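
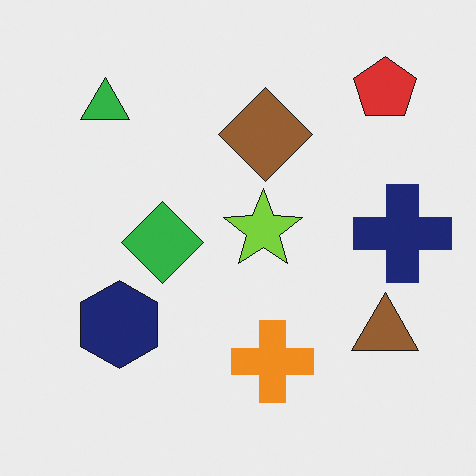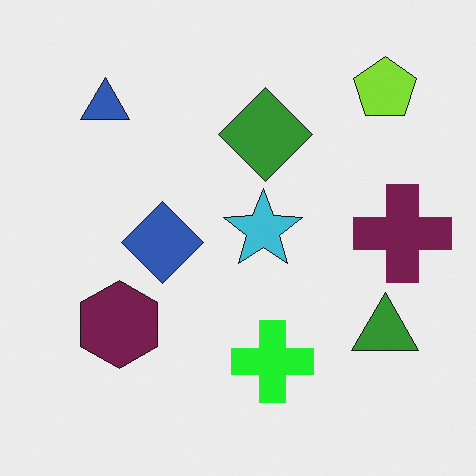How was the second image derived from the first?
This is the original image hue-shifted through roughly a third of the color wheel.

Every shape's color has rotated by the same amount around the hue wheel — a uniform hue shift.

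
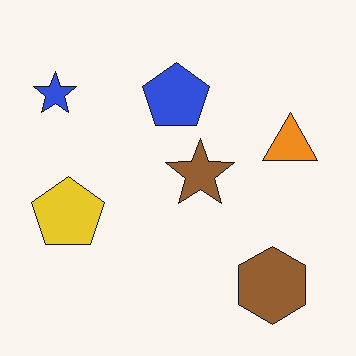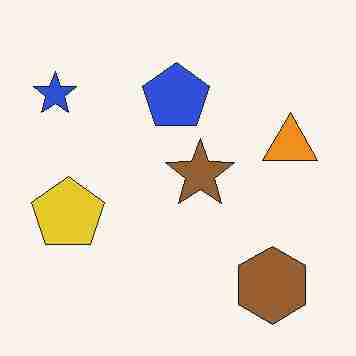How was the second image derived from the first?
It was degraded with heavy JPEG compression.

Blocky 8×8 compression artifacts appear around shape edges and the flat background shows ringing — characteristic JPEG degradation.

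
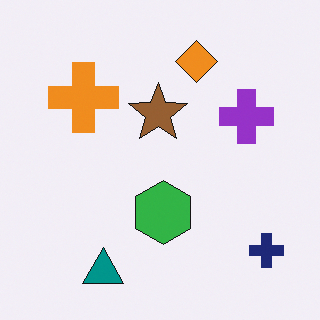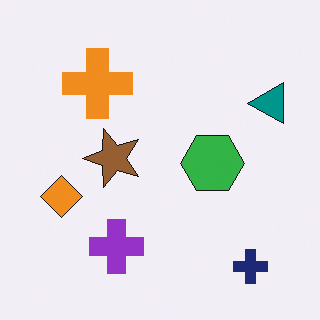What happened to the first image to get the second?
It was transposed (reflected across the top-left ↔ bottom-right diagonal).

Shapes have swapped their row and column positions — what was in the top-right is now in the bottom-left — a diagonal reflection.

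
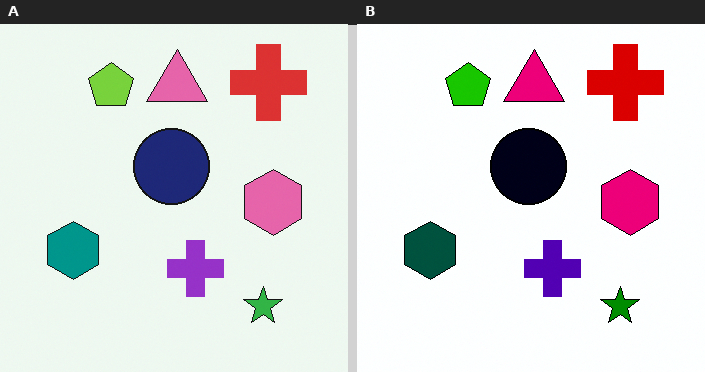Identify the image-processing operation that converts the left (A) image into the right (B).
Given much higher contrast.

Tones are pushed away from mid-grey across the whole image — a global contrast change.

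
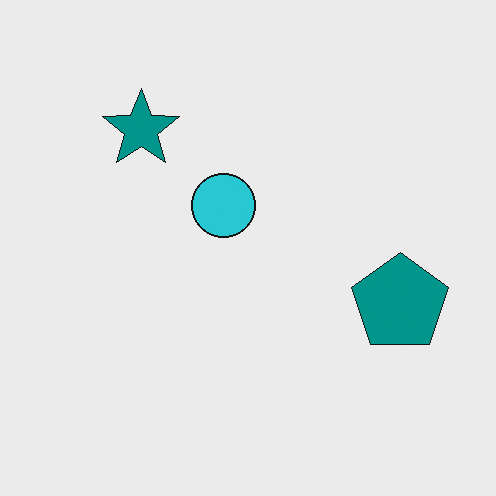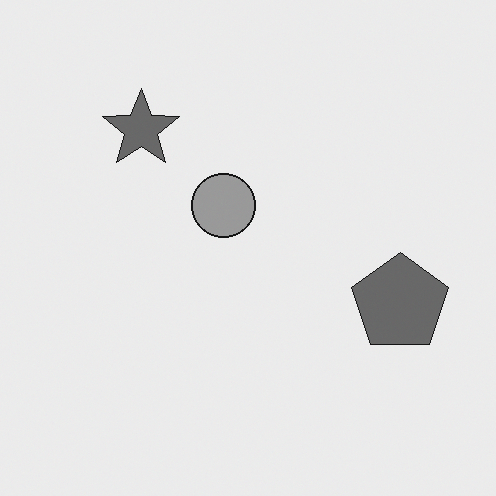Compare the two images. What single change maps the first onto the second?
This is the original image converted to grayscale.

All color is removed — every shape is now a shade of grey.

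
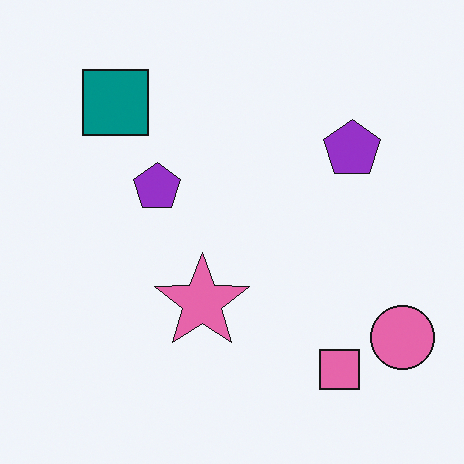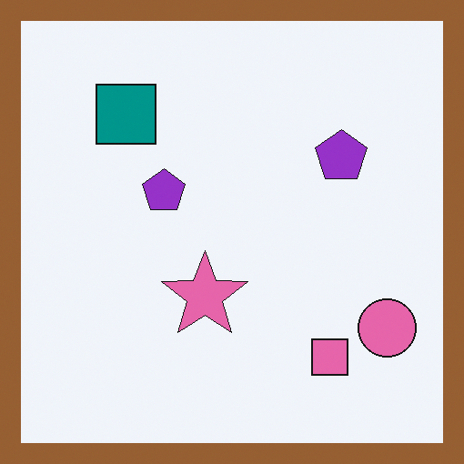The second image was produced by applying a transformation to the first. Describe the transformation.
The second image is the first framed with a brown border.

A solid brown frame runs around the edge of the second image, with the content slightly shrunk inside it.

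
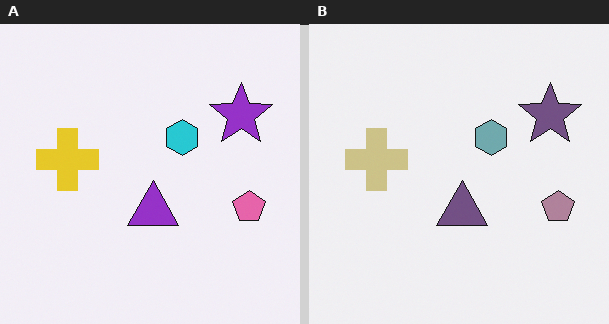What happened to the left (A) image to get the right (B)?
The right (B) image is the left (A) made much more muted (saturation change).

All colors are more muted and greyish — a global saturation change.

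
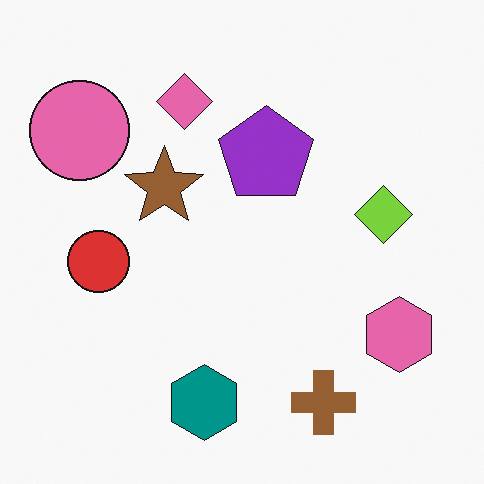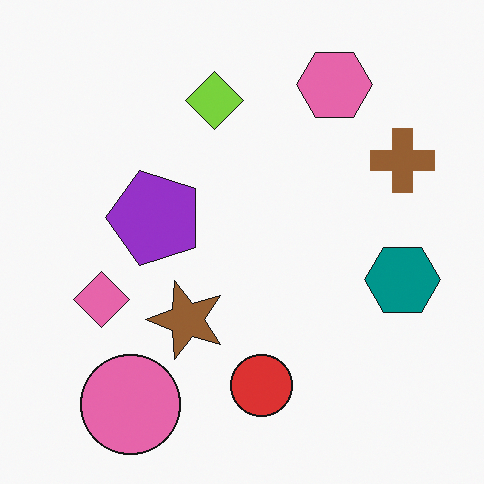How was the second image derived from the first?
It was rotated 90° counter-clockwise.

The pink circle sits in the top-left of the first image and the bottom-left of the second — consistent with a whole-image 90° counter-clockwise rotation.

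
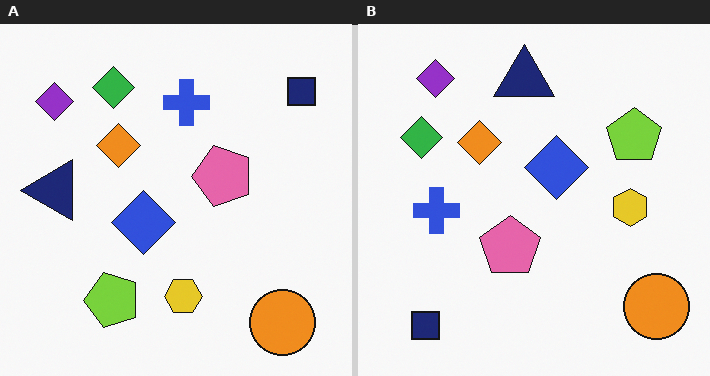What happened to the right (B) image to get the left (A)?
It was transposed (reflected across the top-left ↔ bottom-right diagonal).

Shapes have swapped their row and column positions — what was in the top-right is now in the bottom-left — a diagonal reflection.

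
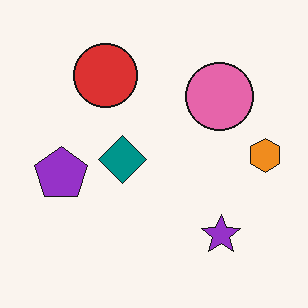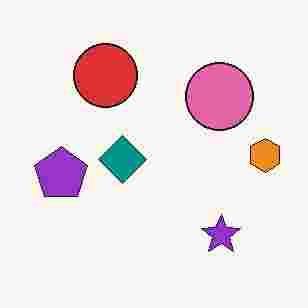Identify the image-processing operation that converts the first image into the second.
The image was heavily JPEG-compressed with obvious blocking artifacts.

Blocky 8×8 compression artifacts appear around shape edges and the flat background shows ringing — characteristic JPEG degradation.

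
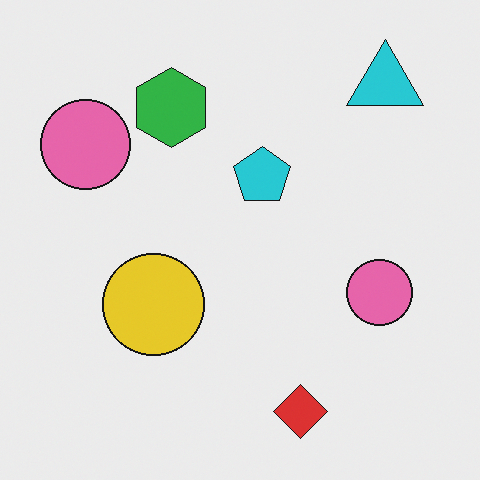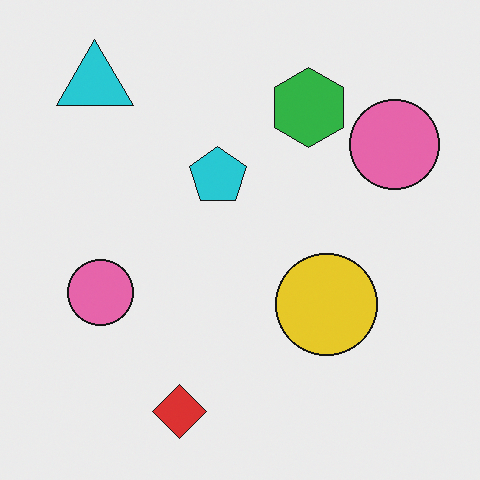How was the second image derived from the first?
Flipped horizontally (left ↔ right).

The cyan triangle is in the top-right of the first image and the top-left of the second — shapes on opposite sides of the vertical midline have swapped in a mirror flip.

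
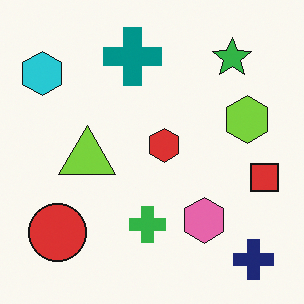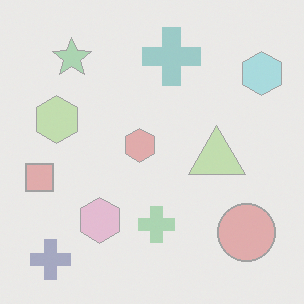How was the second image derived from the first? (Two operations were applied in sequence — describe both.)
This is the original image washed out (contrast reduced), then flipped horizontally (left ↔ right).

Tones are pushed toward mid-grey across the whole image — a global contrast change. The red square is in the right of the first image and the left of the second — shapes on opposite sides of the vertical midline have swapped in a mirror flip.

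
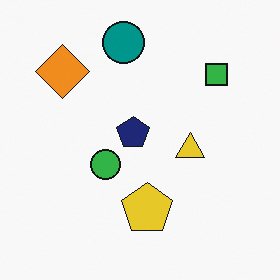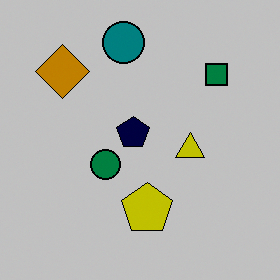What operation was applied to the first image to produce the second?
It was aggressively posterized.

Each flat color has snapped to a coarser quantized level — most visibly, the near-white background has dropped to a flat grey.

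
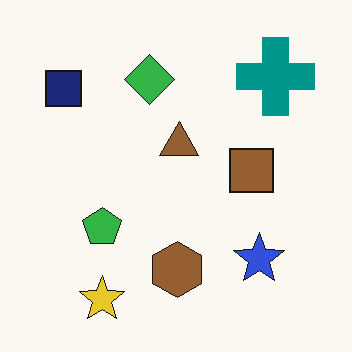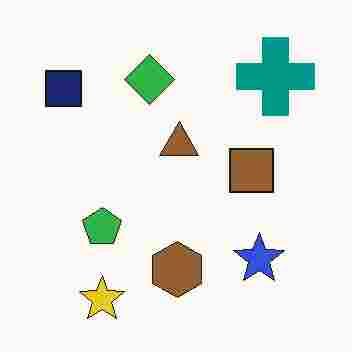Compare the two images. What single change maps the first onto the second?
This is the original image heavily JPEG-compressed with obvious blocking artifacts.

Blocky 8×8 compression artifacts appear around shape edges and the flat background shows ringing — characteristic JPEG degradation.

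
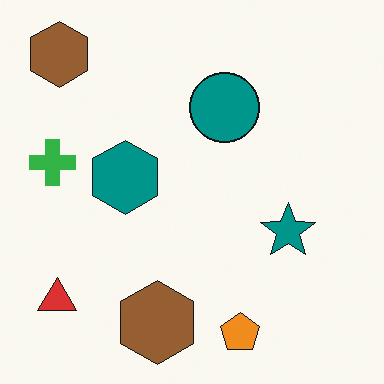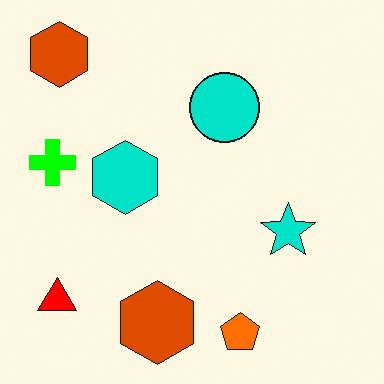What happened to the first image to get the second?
Made much more vivid (saturation change).

All colors are more vivid — a global saturation change.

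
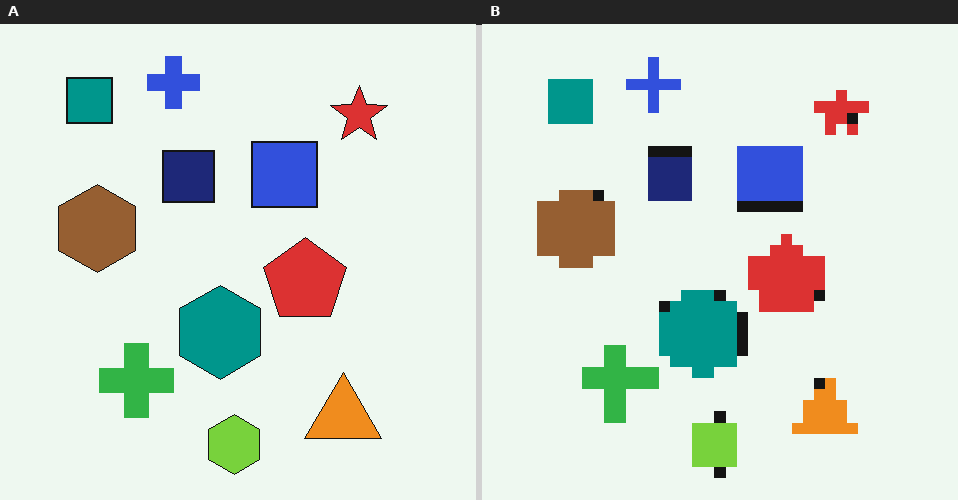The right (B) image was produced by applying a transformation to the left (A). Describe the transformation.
The image was coarsely pixelated.

Shapes are reduced to large square blocks; fine edges and outlines are lost — a downscale-then-upscale (mosaic) effect.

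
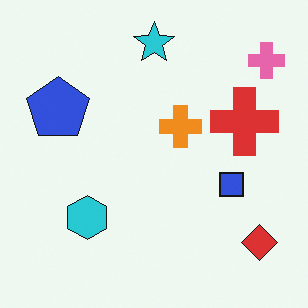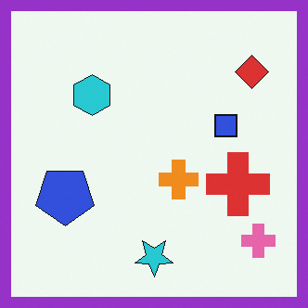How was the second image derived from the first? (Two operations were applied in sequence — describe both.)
Flipped vertically (top ↔ bottom), then framed with a purple border.

The cyan star is in the top of the first image and the bottom of the second — shapes on opposite sides of the horizontal midline have swapped in a mirror flip. A solid purple frame runs around the edge of the second image, with the content slightly shrunk inside it.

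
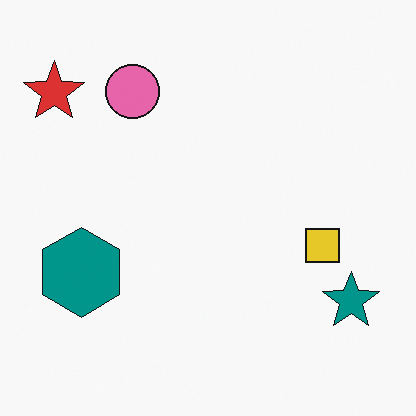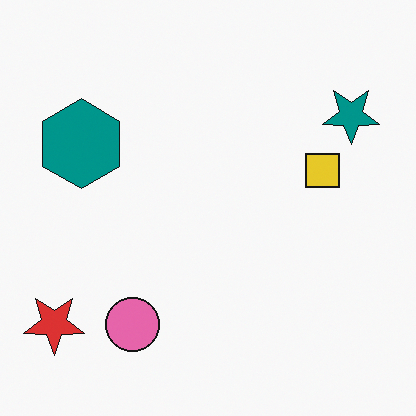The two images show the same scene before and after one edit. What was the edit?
The second image is the first flipped vertically (top ↔ bottom).

The pink circle is in the top-left of the first image and the bottom-left of the second — shapes on opposite sides of the horizontal midline have swapped in a mirror flip.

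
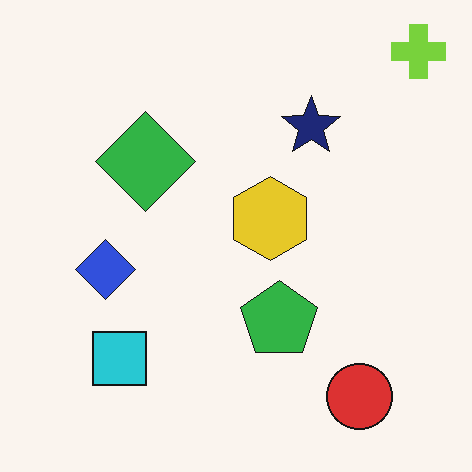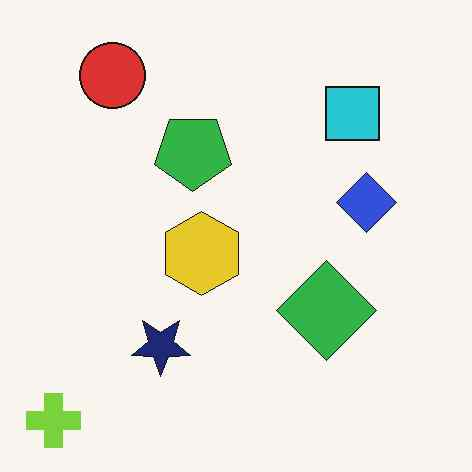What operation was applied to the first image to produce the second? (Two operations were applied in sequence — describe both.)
The image was rotated 180°, then JPEG-compressed with visible artifacts.

The lime cross sits in the top-right of the first image and the bottom-left of the second — consistent with a whole-image 180° rotation. Blocky 8×8 compression artifacts appear around shape edges and the flat background shows ringing — characteristic JPEG degradation.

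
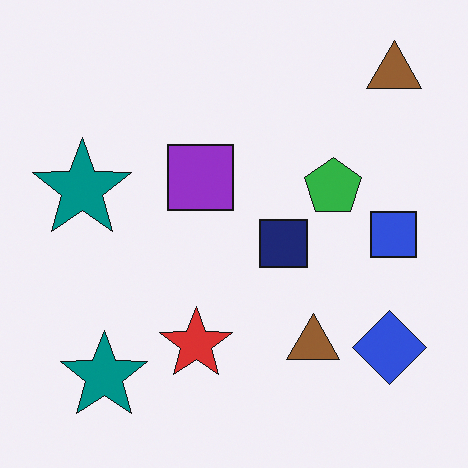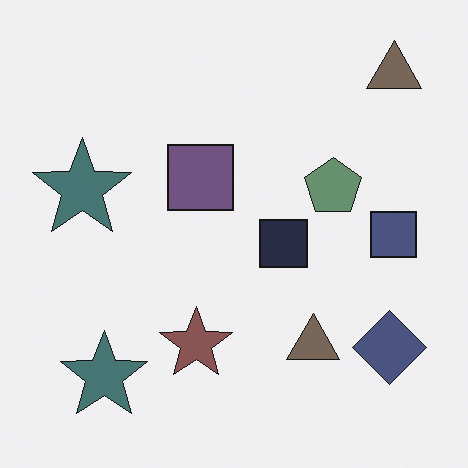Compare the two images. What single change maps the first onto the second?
It was heavily desaturated.

All colors are more muted and greyish — a global saturation change.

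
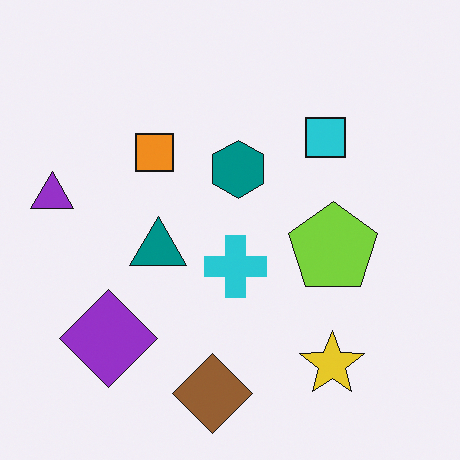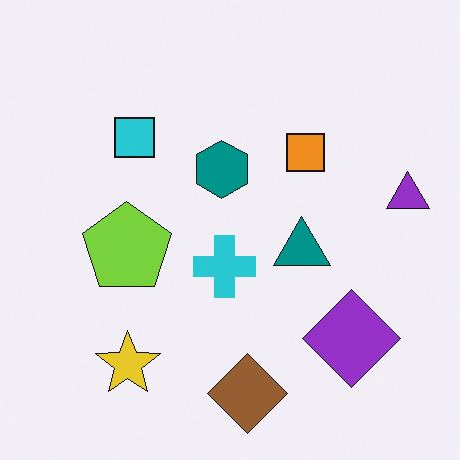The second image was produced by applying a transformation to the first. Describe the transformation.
Flipped horizontally (left ↔ right).

The purple triangle is in the left of the first image and the right of the second — shapes on opposite sides of the vertical midline have swapped in a mirror flip.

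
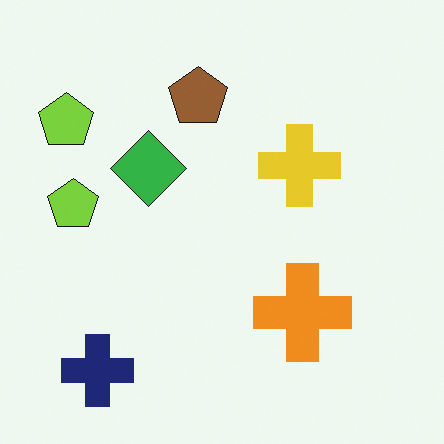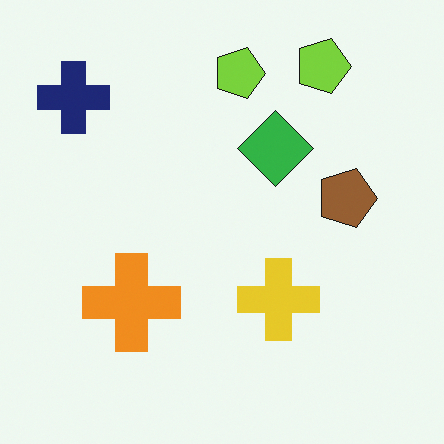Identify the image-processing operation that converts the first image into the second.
The transformation is: rotated 90° clockwise.

The navy cross sits in the bottom-left of the first image and the top-left of the second — consistent with a whole-image 90° clockwise rotation.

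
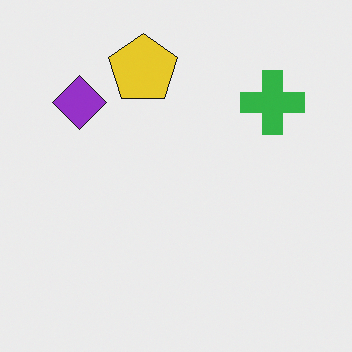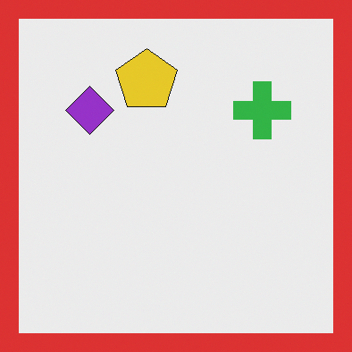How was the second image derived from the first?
Framed with a red border.

A solid red frame runs around the edge of the second image, with the content slightly shrunk inside it.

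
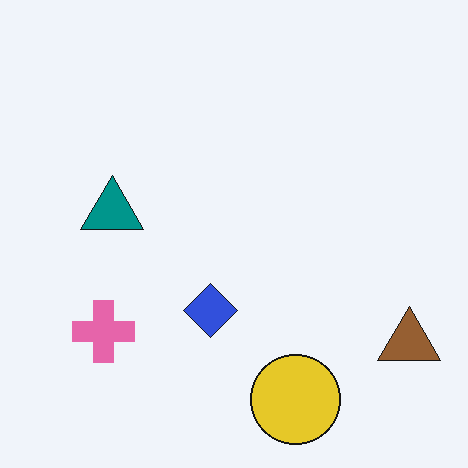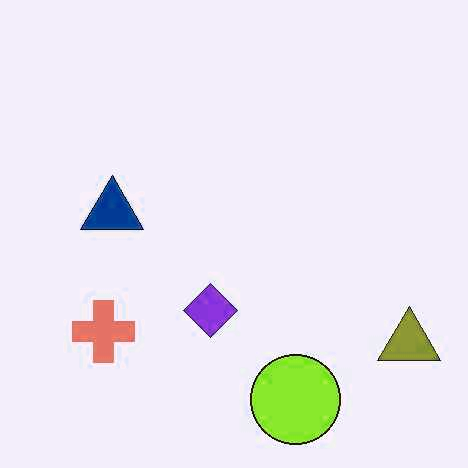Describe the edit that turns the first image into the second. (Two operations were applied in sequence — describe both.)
The image was JPEG-compressed with visible artifacts, then hue-shifted slightly.

Blocky 8×8 compression artifacts appear around shape edges and the flat background shows ringing — characteristic JPEG degradation. Every shape's color has rotated by the same amount around the hue wheel — a uniform hue shift.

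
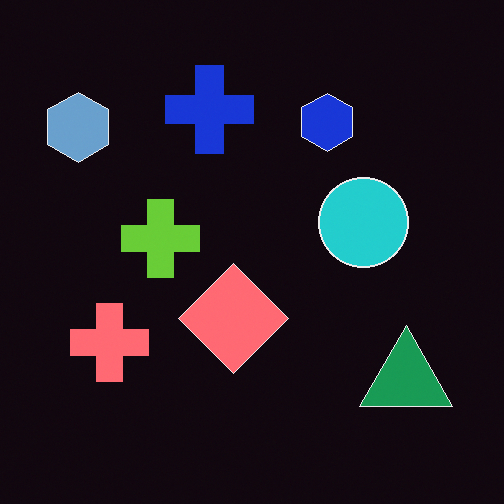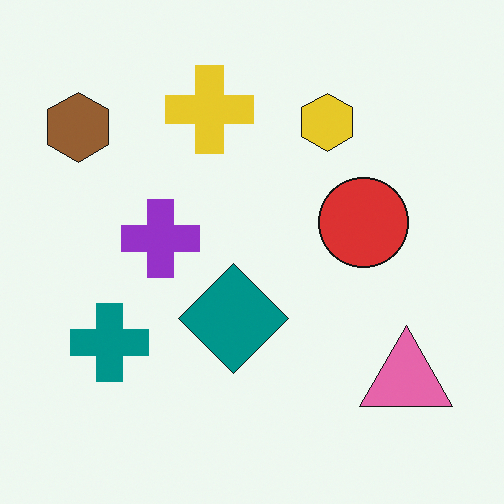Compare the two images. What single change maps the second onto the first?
The first image is the second color-inverted (negative).

The light background has become dark and every shape's color is its complement — a photographic negative.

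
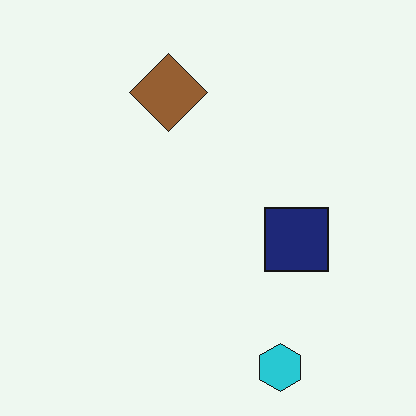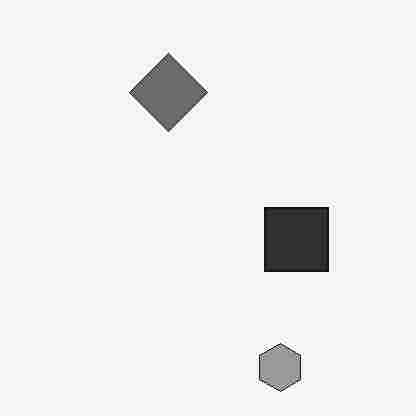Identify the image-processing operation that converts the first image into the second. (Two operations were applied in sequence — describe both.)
This is the original image converted to grayscale, then degraded with heavy JPEG compression.

All color is removed — every shape is now a shade of grey. Blocky 8×8 compression artifacts appear around shape edges and the flat background shows ringing — characteristic JPEG degradation.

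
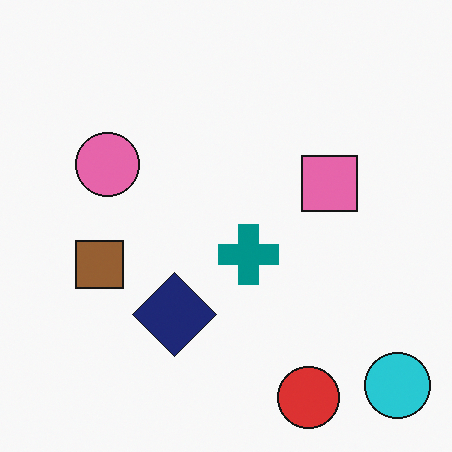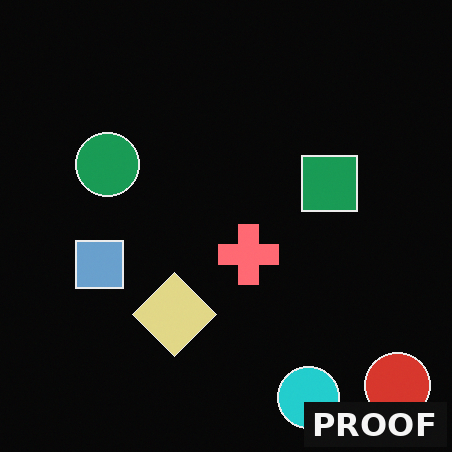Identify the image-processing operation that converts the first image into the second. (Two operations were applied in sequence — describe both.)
The transformation is: color-inverted (negative), then watermarked with the text "PROOF" in the lower-right corner.

The light background has become dark and every shape's color is its complement — a photographic negative. A dark label reading "PROOF" appears in the lower-right corner.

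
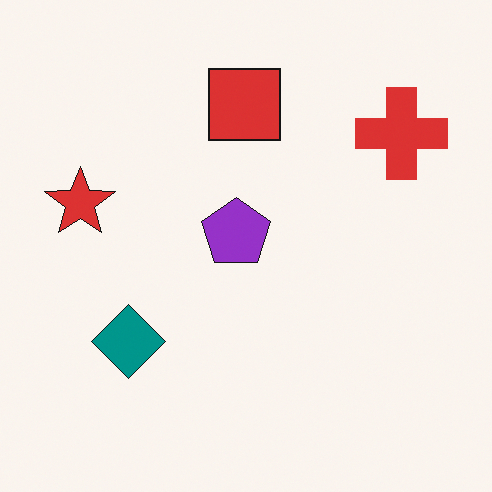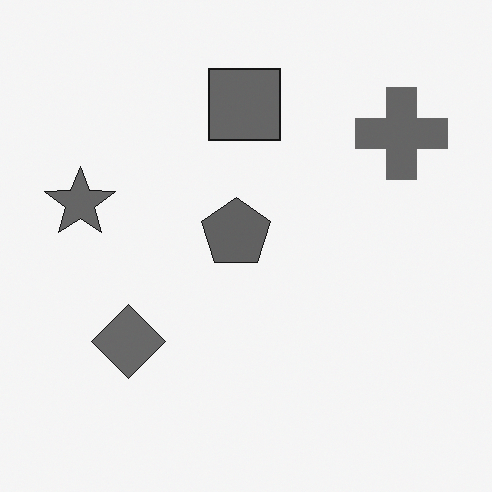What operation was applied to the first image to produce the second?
This is the original image converted to grayscale.

All color is removed — every shape is now a shade of grey.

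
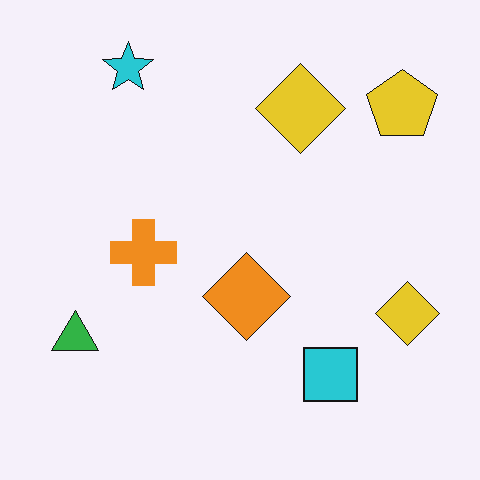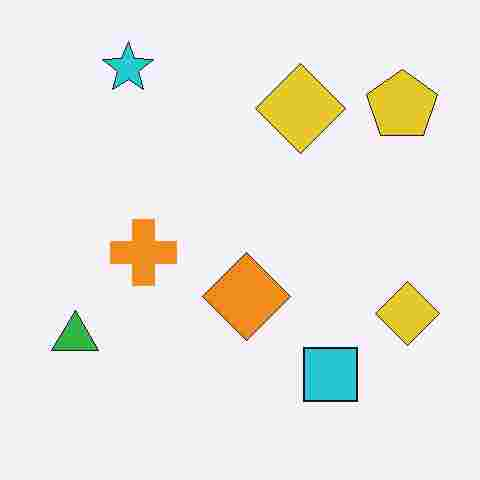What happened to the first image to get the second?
The second image is the first degraded with heavy JPEG compression.

Blocky 8×8 compression artifacts appear around shape edges and the flat background shows ringing — characteristic JPEG degradation.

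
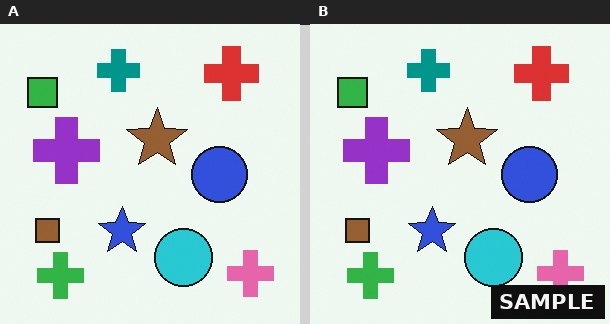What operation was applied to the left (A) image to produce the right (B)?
The transformation is: watermarked with the text "SAMPLE" in the lower-right corner.

A dark label reading "SAMPLE" appears in the lower-right corner.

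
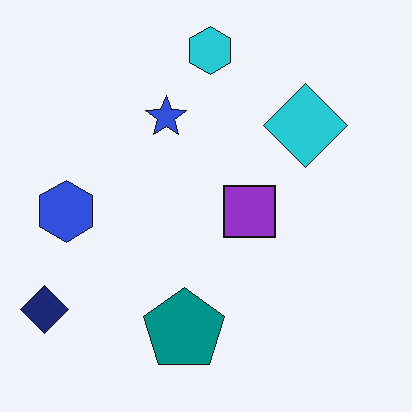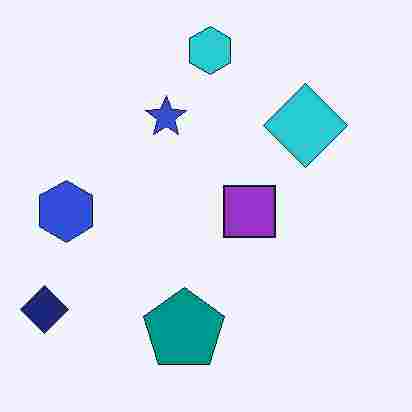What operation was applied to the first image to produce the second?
This is the original image degraded with heavy JPEG compression.

Blocky 8×8 compression artifacts appear around shape edges and the flat background shows ringing — characteristic JPEG degradation.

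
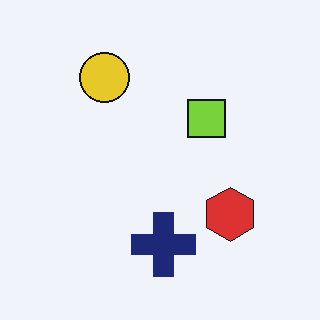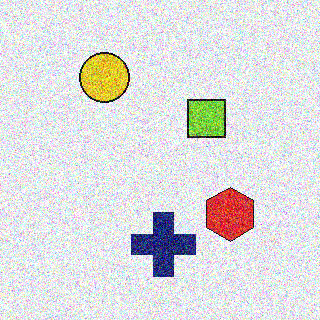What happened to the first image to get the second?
Degraded with a thick layer of grain.

Random speckle covers the whole image, including the flat background.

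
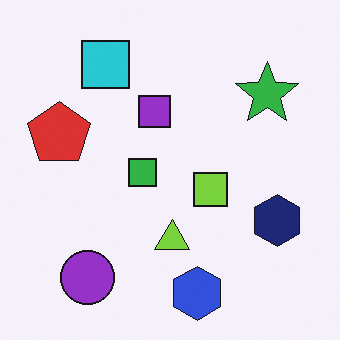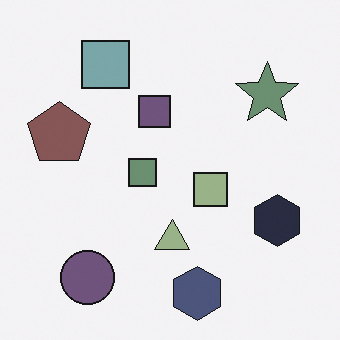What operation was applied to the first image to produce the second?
This is the original image made much more muted (saturation change).

All colors are more muted and greyish — a global saturation change.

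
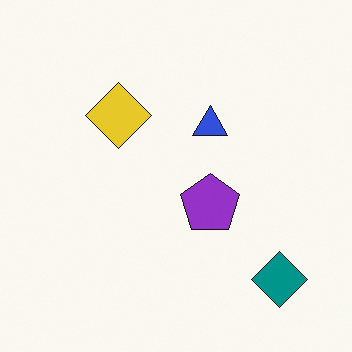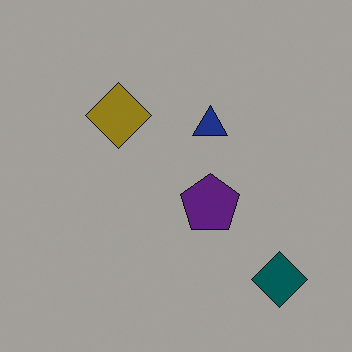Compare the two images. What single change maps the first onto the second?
The image was substantially darkened.

Every pixel — background and shapes alike — is uniformly darkened.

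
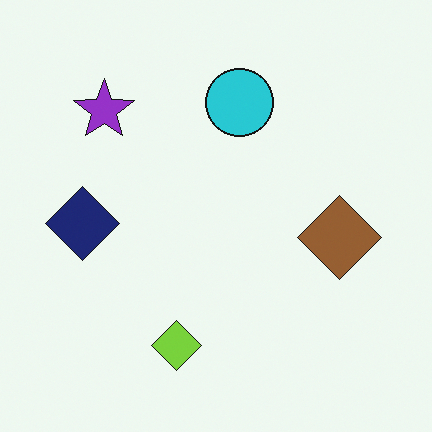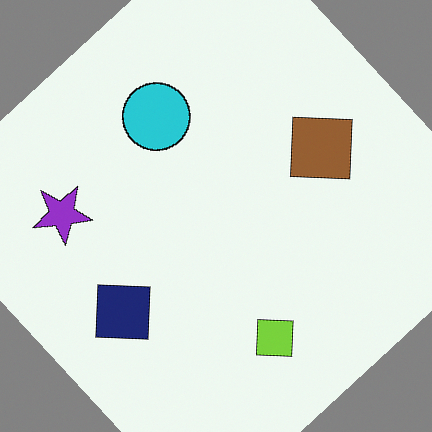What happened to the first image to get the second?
This is the original image rotated counter-clockwise by a large amount — several tens of degrees.

Every shape is tilted by the same angle and the image corners show triangular fill wedges — a whole-image rotation by a non-right angle.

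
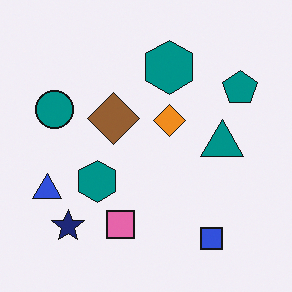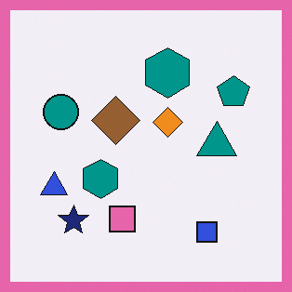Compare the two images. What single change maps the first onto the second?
The image was framed with a pink border.

A solid pink frame runs around the edge of the second image, with the content slightly shrunk inside it.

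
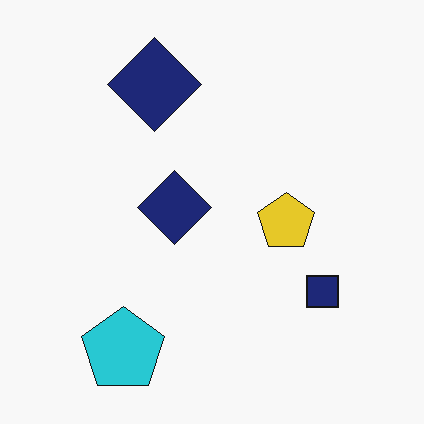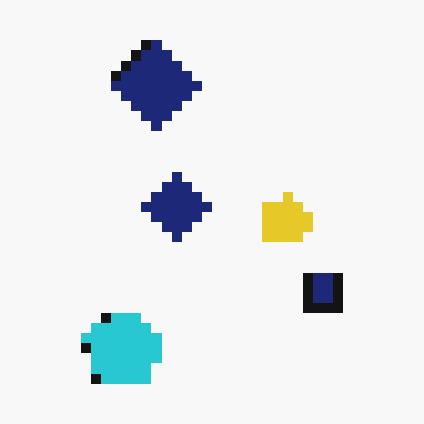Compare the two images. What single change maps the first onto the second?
The second image is the first coarsely pixelated.

Shapes are reduced to large square blocks; fine edges and outlines are lost — a downscale-then-upscale (mosaic) effect.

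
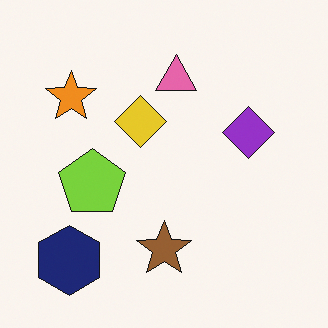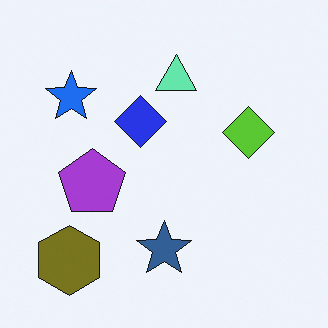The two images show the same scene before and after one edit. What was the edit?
It was hue-shifted through roughly half the color wheel.

Every shape's color has rotated by the same amount around the hue wheel — a uniform hue shift.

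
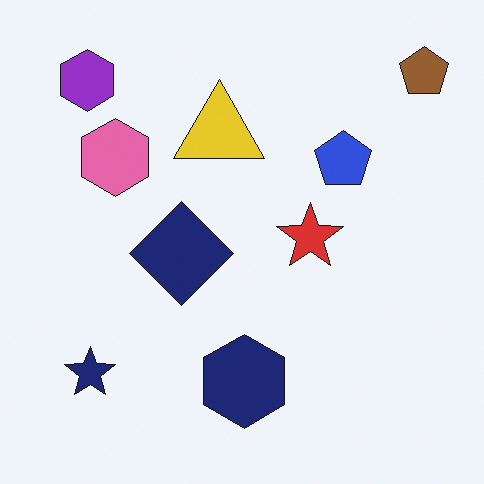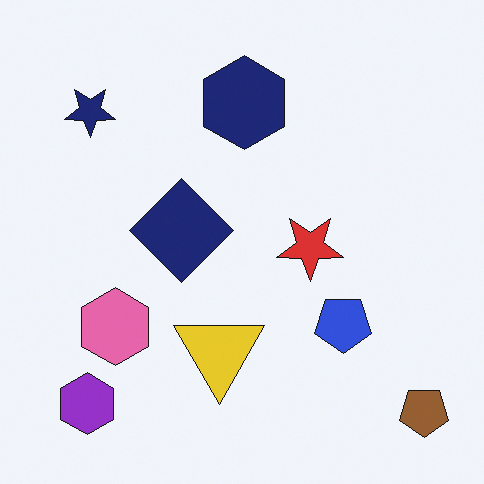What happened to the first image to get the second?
This is the original image flipped vertically (top ↔ bottom).

The brown pentagon is in the top-right of the first image and the bottom-right of the second — shapes on opposite sides of the horizontal midline have swapped in a mirror flip.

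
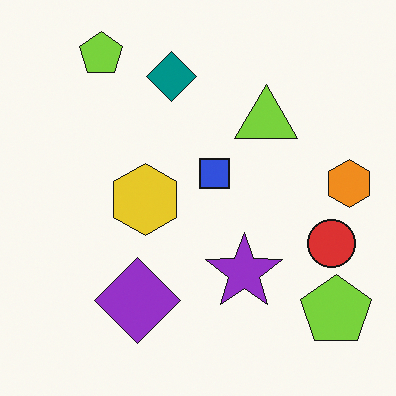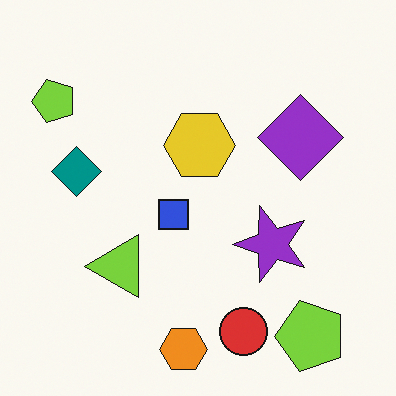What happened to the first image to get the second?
The image was transposed (reflected across the top-left ↔ bottom-right diagonal).

Shapes have swapped their row and column positions — what was in the top-right is now in the bottom-left — a diagonal reflection.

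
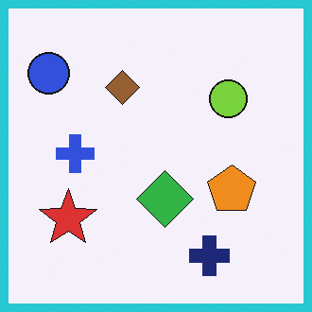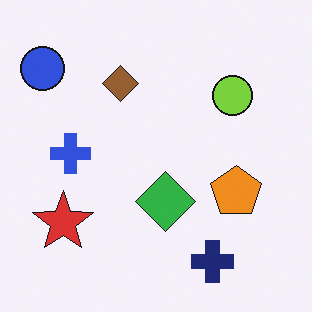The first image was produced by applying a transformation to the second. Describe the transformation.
The transformation is: framed with a cyan border.

A solid cyan frame runs around the edge of the first image, with the content slightly shrunk inside it.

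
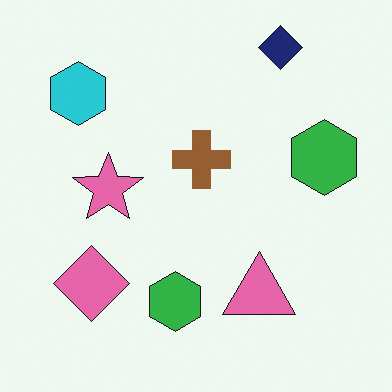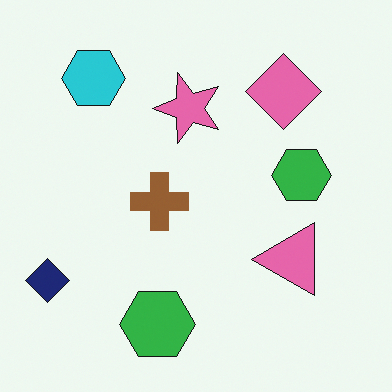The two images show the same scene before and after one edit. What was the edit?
The image was transposed (reflected across the top-left ↔ bottom-right diagonal).

Shapes have swapped their row and column positions — what was in the top-right is now in the bottom-left — a diagonal reflection.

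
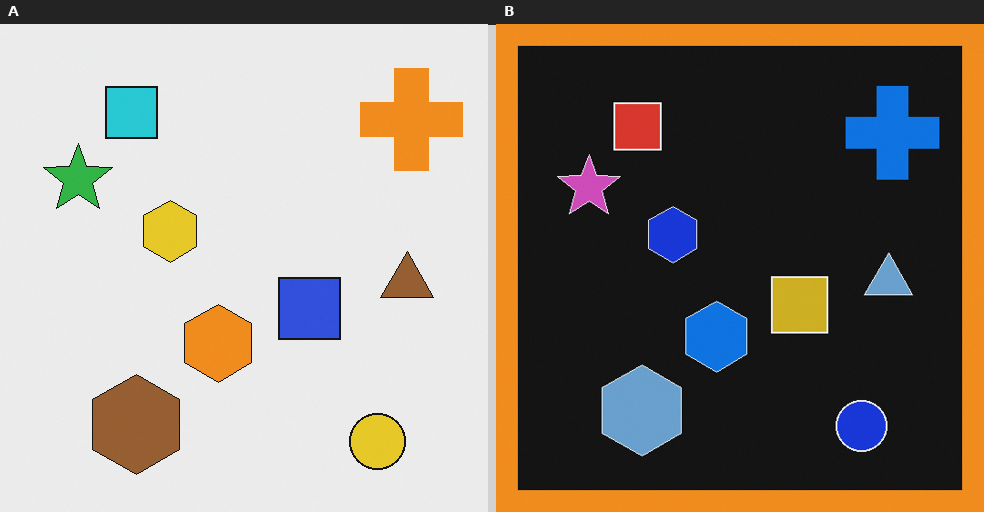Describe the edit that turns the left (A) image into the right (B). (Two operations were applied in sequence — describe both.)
Color-inverted (negative), then framed with a orange border.

The light background has become dark and every shape's color is its complement — a photographic negative. A solid orange frame runs around the edge of the right (B) image, with the content slightly shrunk inside it.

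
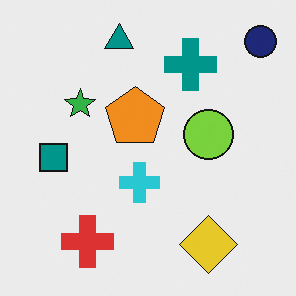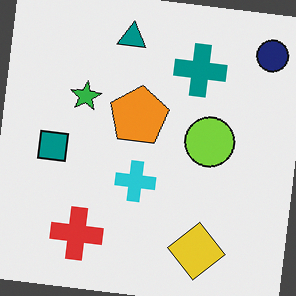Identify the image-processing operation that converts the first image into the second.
The transformation is: rotated clockwise by a small amount.

Every shape is tilted by the same angle and the image corners show triangular fill wedges — a whole-image rotation by a non-right angle.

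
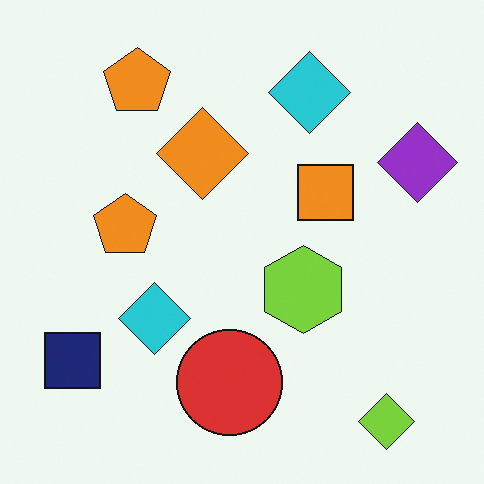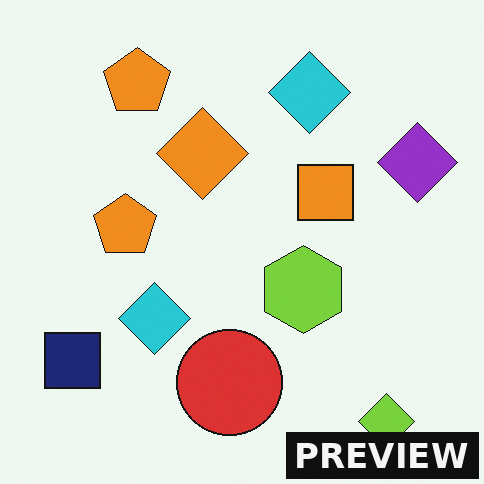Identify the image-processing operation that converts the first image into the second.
The second image is the first watermarked with the text "PREVIEW" in the lower-right corner.

A dark label reading "PREVIEW" appears in the lower-right corner.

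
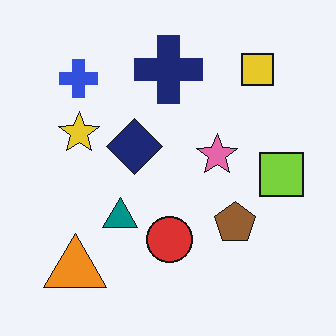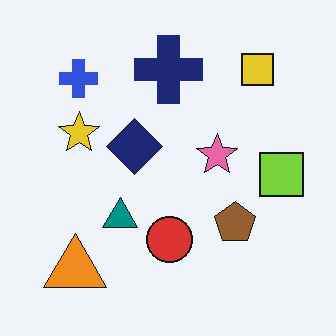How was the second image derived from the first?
The image was given moderate JPEG compression.

Blocky 8×8 compression artifacts appear around shape edges and the flat background shows ringing — characteristic JPEG degradation.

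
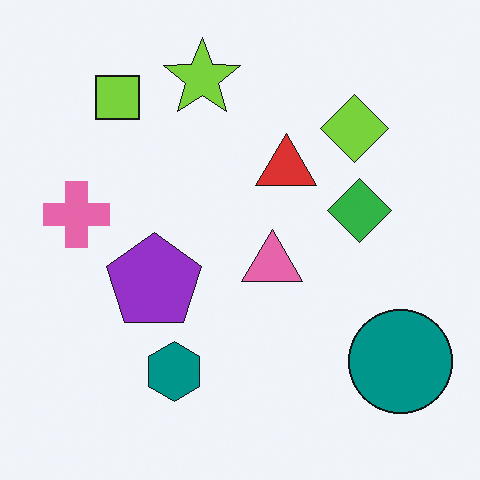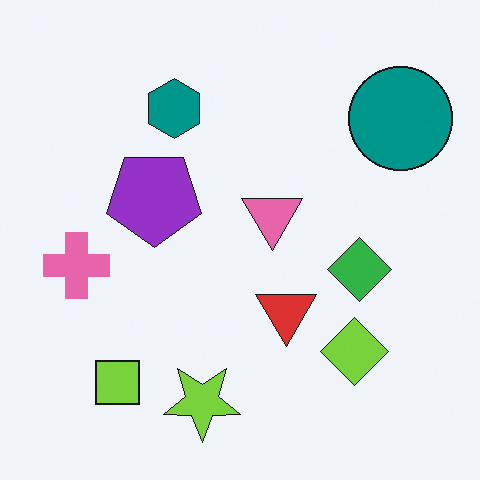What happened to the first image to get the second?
The transformation is: flipped vertically (top ↔ bottom).

The lime star is in the top of the first image and the bottom of the second — shapes on opposite sides of the horizontal midline have swapped in a mirror flip.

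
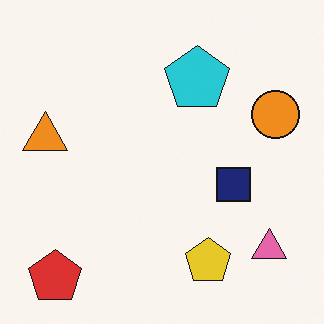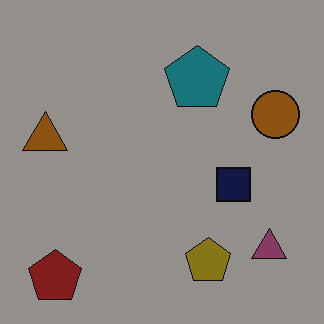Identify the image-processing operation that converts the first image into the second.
It was substantially darkened.

Every pixel — background and shapes alike — is uniformly darkened.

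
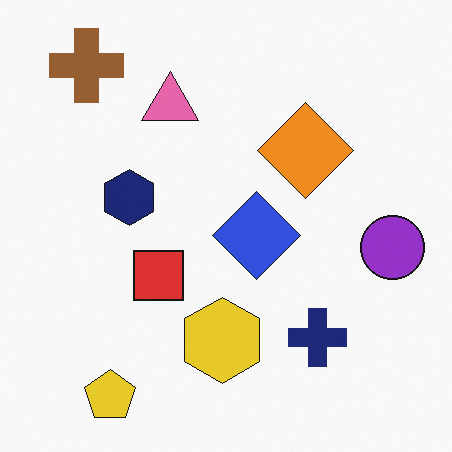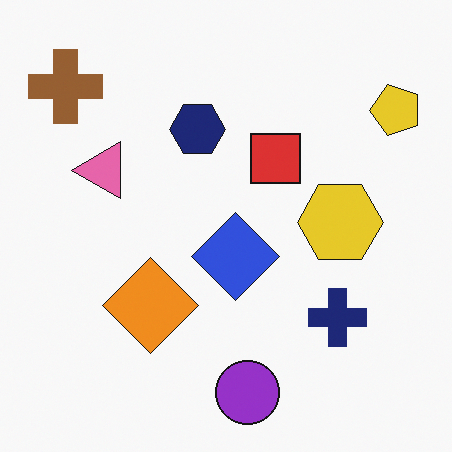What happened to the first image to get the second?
The image was transposed (reflected across the top-left ↔ bottom-right diagonal).

Shapes have swapped their row and column positions — what was in the top-right is now in the bottom-left — a diagonal reflection.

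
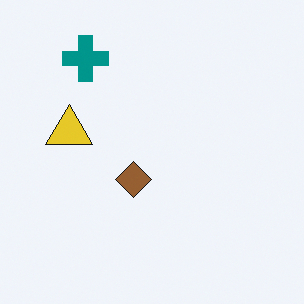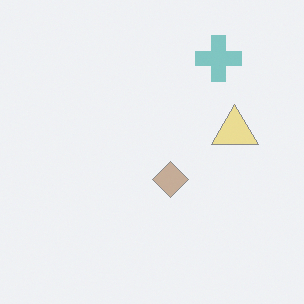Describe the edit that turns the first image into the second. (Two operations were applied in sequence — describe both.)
Flipped horizontally (left ↔ right), then washed out (contrast reduced).

The yellow triangle is in the left of the first image and the right of the second — shapes on opposite sides of the vertical midline have swapped in a mirror flip. Tones are pushed toward mid-grey across the whole image — a global contrast change.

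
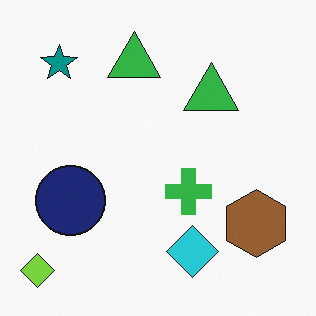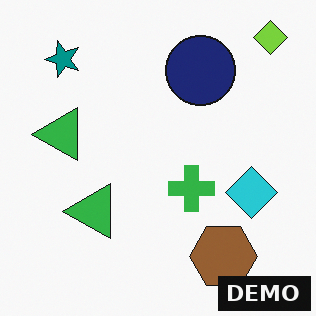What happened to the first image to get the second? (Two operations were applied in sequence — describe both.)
This is the original image transposed (reflected across the top-left ↔ bottom-right diagonal), then watermarked with the text "DEMO" in the lower-right corner.

Shapes have swapped their row and column positions — what was in the top-right is now in the bottom-left — a diagonal reflection. A dark label reading "DEMO" appears in the lower-right corner.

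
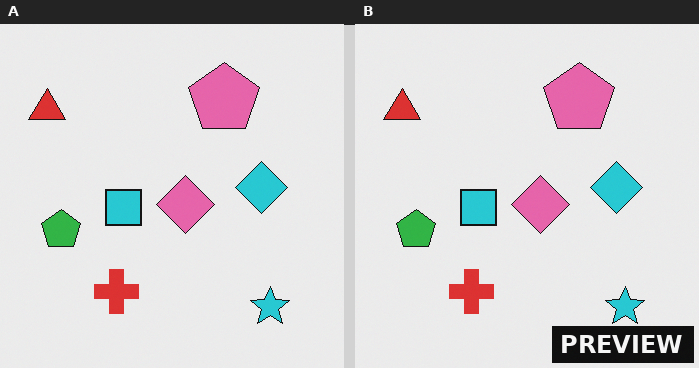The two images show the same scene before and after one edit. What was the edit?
The right (B) image is the left (A) watermarked with the text "PREVIEW" in the lower-right corner.

A dark label reading "PREVIEW" appears in the lower-right corner.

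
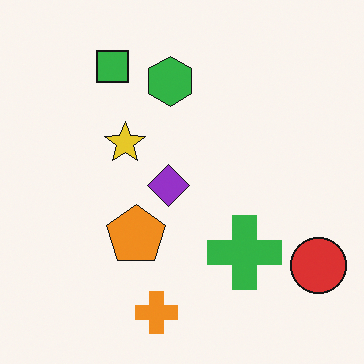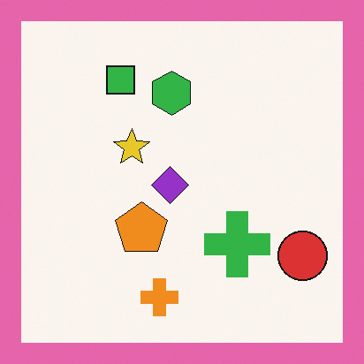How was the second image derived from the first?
The transformation is: framed with a pink border.

A solid pink frame runs around the edge of the second image, with the content slightly shrunk inside it.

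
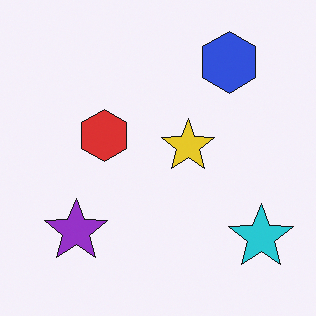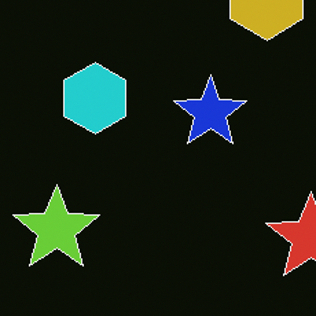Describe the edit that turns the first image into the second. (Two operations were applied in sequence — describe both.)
This is the original image color-inverted (negative), then cropped to a modestly smaller region and rescaled.

The light background has become dark and every shape's color is its complement — a photographic negative. The visible shapes are larger and the field of view is narrower; shapes near the original edges may be partly or wholly outside the frame — a crop-and-rescale.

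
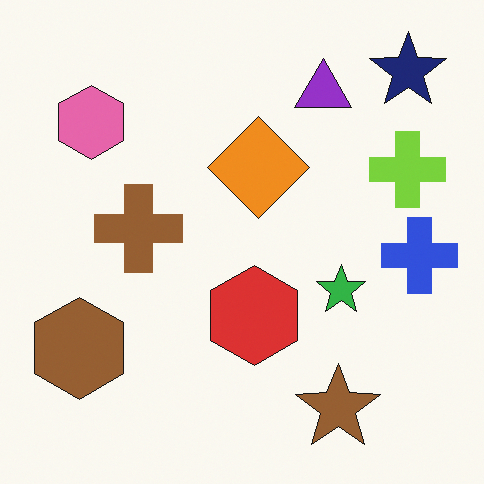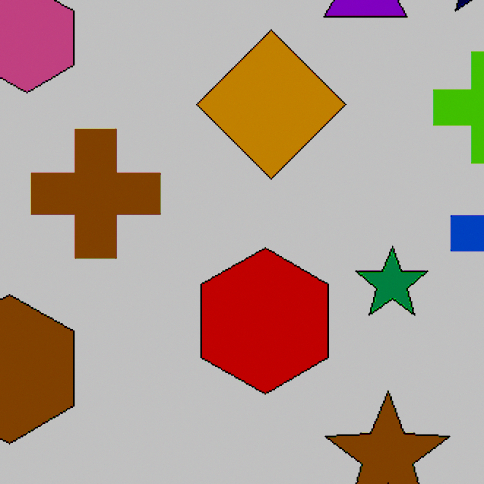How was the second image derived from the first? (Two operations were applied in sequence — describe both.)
The transformation is: cropped to a modestly smaller region and rescaled, then heavily posterized to just a handful of flat colors.

The visible shapes are larger and the field of view is narrower; shapes near the original edges may be partly or wholly outside the frame — a crop-and-rescale. Each flat color has snapped to a coarser quantized level — most visibly, the near-white background has dropped to a flat grey.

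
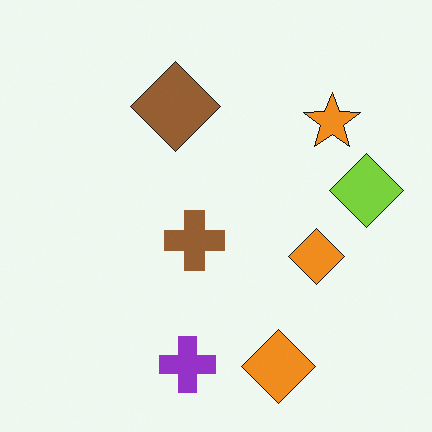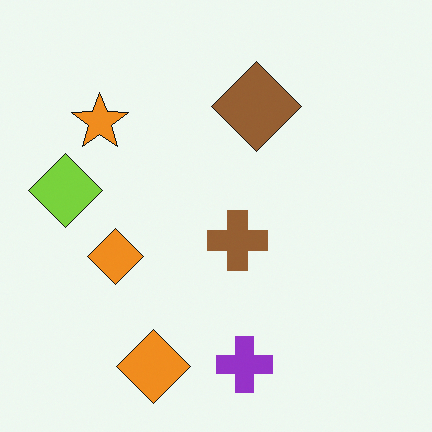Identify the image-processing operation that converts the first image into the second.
Flipped horizontally (left ↔ right).

The lime diamond is in the right of the first image and the left of the second — shapes on opposite sides of the vertical midline have swapped in a mirror flip.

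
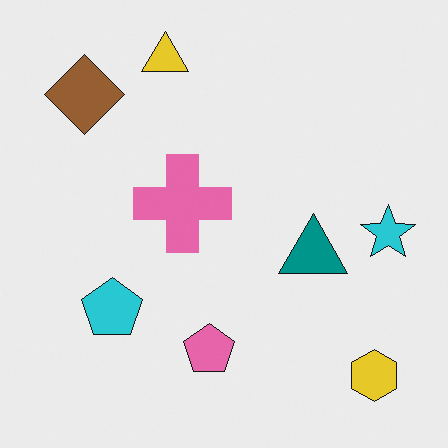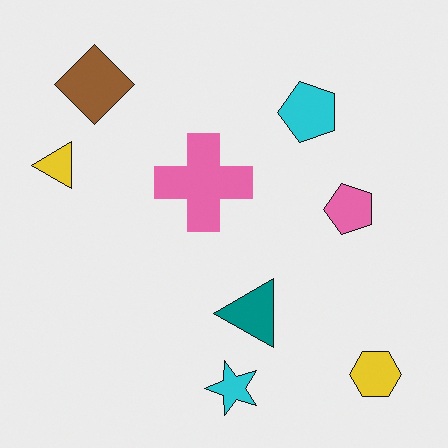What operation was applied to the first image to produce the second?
The transformation is: transposed (reflected across the top-left ↔ bottom-right diagonal).

Shapes have swapped their row and column positions — what was in the top-right is now in the bottom-left — a diagonal reflection.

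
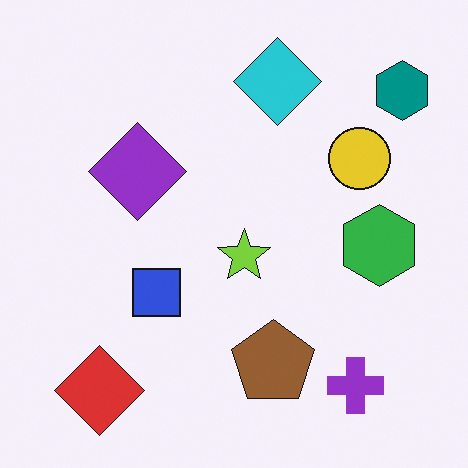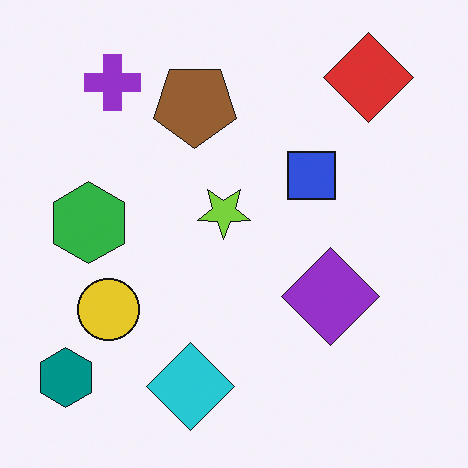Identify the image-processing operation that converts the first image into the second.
The second image is the first rotated 180°.

The teal hexagon sits in the top-right of the first image and the bottom-left of the second — consistent with a whole-image 180° rotation.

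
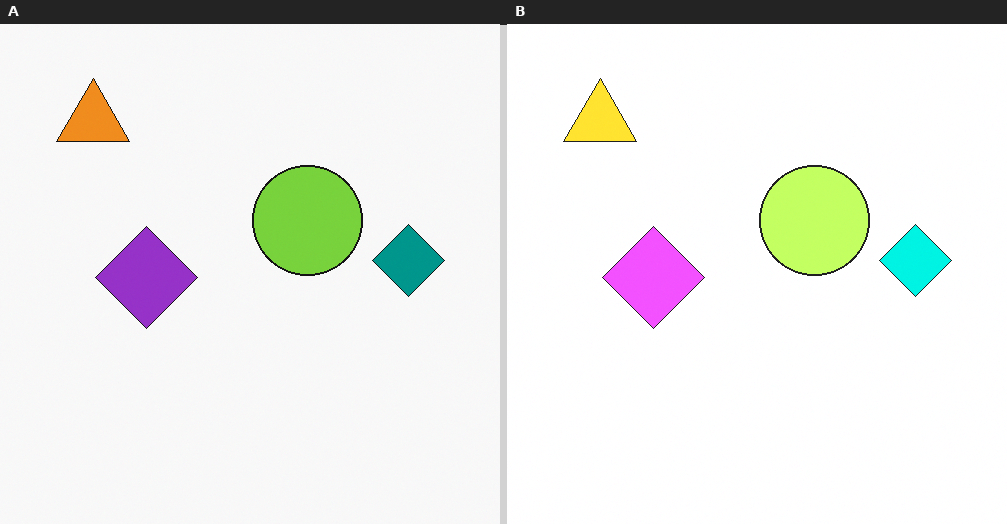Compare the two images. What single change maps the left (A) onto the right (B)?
It was substantially brightened.

Every pixel — background and shapes alike — is uniformly brightened.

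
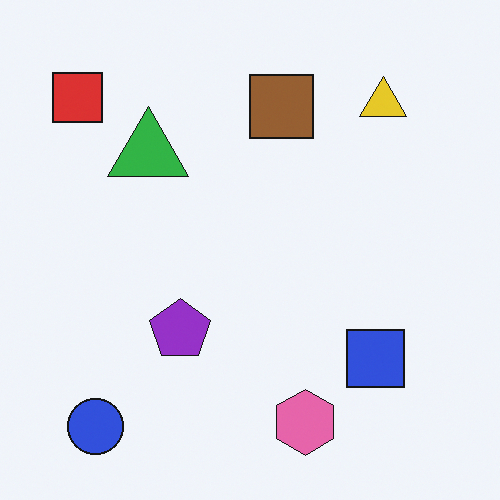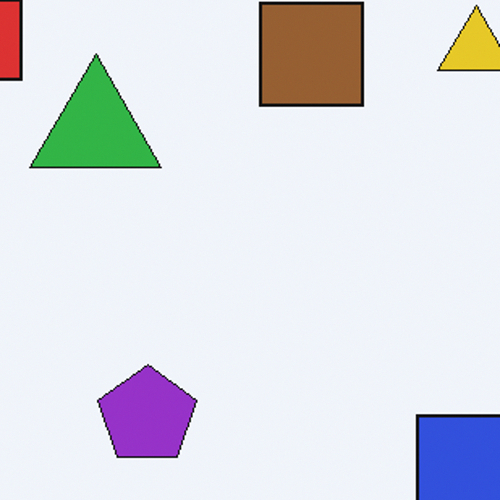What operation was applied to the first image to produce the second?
Cropped tightly and scaled back up.

The visible shapes are larger and the field of view is narrower; shapes near the original edges may be partly or wholly outside the frame — a crop-and-rescale.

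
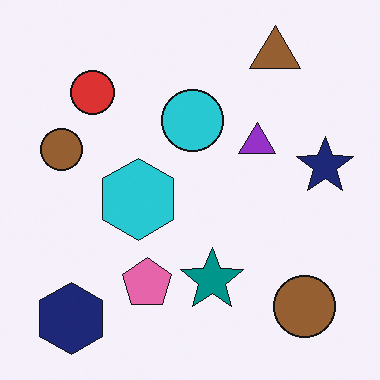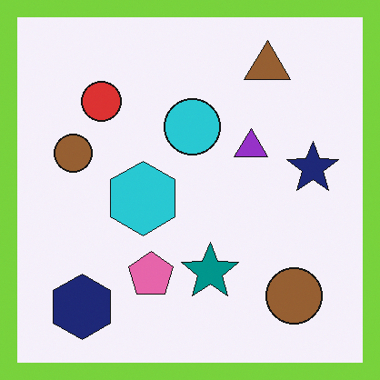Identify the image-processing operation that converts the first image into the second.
The image was framed with a lime border.

A solid lime frame runs around the edge of the second image, with the content slightly shrunk inside it.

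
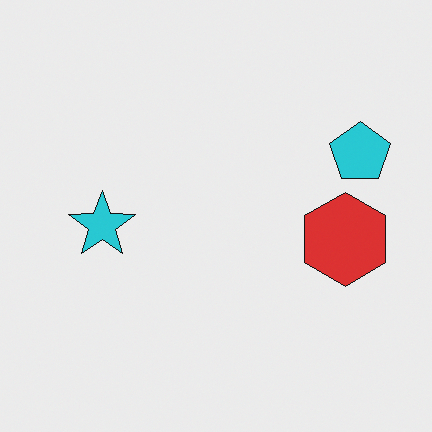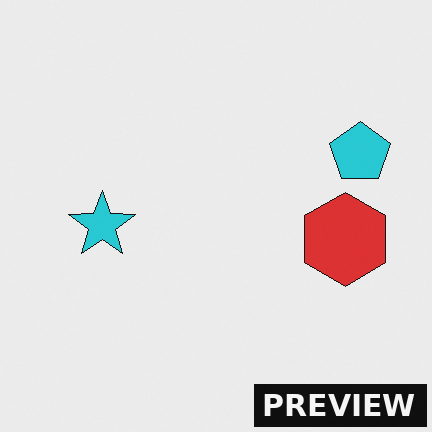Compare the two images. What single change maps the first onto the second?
The second image is the first watermarked with the text "PREVIEW" in the lower-right corner.

A dark label reading "PREVIEW" appears in the lower-right corner.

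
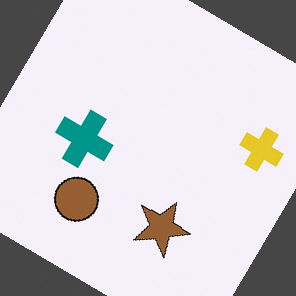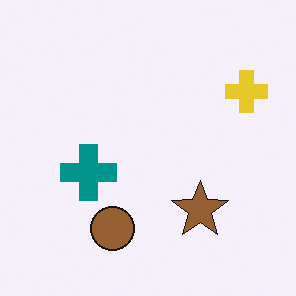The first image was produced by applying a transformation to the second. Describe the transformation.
The first image is the second rotated clockwise by a large amount — several tens of degrees.

Every shape is tilted by the same angle and the image corners show triangular fill wedges — a whole-image rotation by a non-right angle.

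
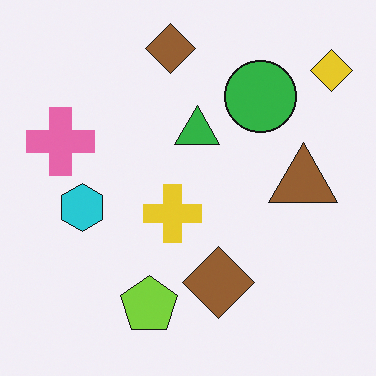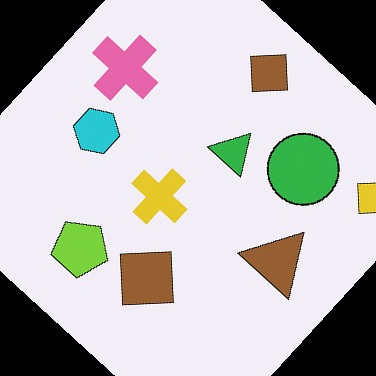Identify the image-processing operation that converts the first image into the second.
The image was rotated clockwise by a large amount — several tens of degrees.

Every shape is tilted by the same angle and the image corners show triangular fill wedges — a whole-image rotation by a non-right angle.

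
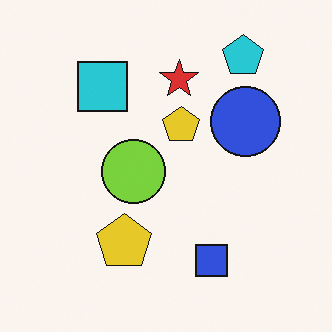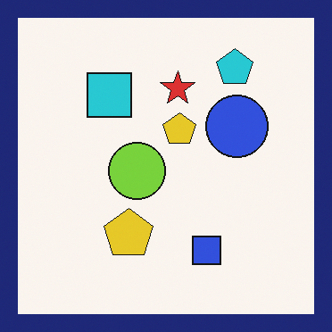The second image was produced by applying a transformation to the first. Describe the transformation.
The image was framed with a navy border.

A solid navy frame runs around the edge of the second image, with the content slightly shrunk inside it.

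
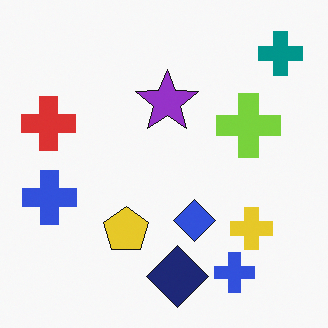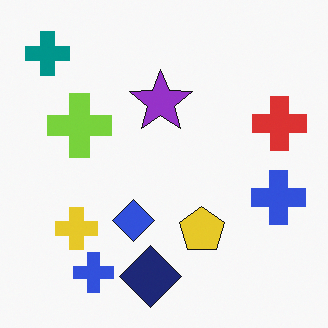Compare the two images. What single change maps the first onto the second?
The second image is the first flipped horizontally (left ↔ right).

The teal cross is in the top-right of the first image and the top-left of the second — shapes on opposite sides of the vertical midline have swapped in a mirror flip.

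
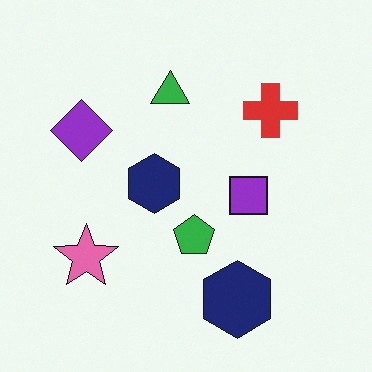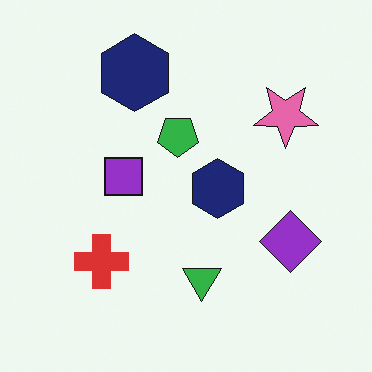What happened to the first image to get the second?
The image was rotated 180°.

The pink star sits in the bottom-left of the first image and the top-right of the second — consistent with a whole-image 180° rotation.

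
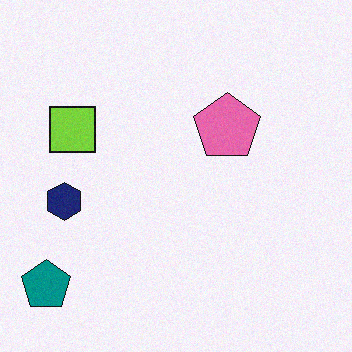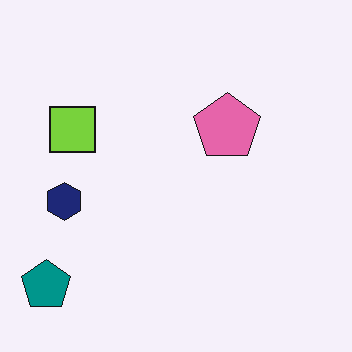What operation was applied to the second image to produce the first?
This is the original image degraded with subtle gaussian noise.

Random speckle covers the whole image, including the flat background.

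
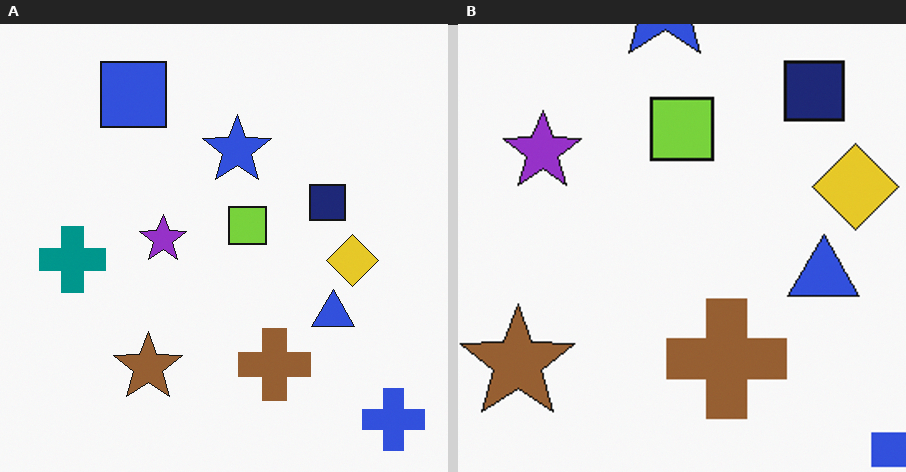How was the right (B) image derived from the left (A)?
It was cropped tightly and scaled back up.

The visible shapes are larger and the field of view is narrower; shapes near the original edges may be partly or wholly outside the frame — a crop-and-rescale.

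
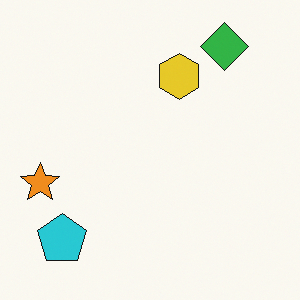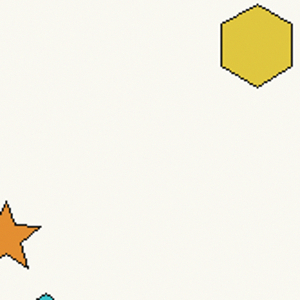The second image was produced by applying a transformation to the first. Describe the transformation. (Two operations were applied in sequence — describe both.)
Cropped to a noticeably smaller region and rescaled, then slightly desaturated.

The visible shapes are larger and the field of view is narrower; shapes near the original edges may be partly or wholly outside the frame — a crop-and-rescale. All colors are more muted and greyish — a global saturation change.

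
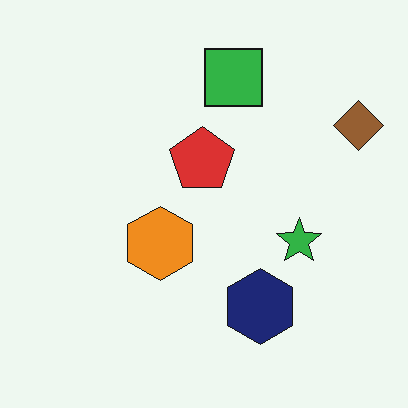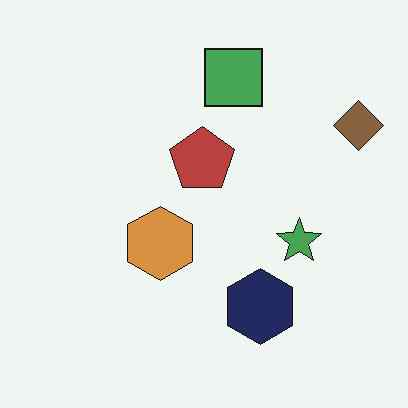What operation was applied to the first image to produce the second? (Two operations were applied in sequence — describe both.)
The transformation is: slightly desaturated, then JPEG-compressed with visible artifacts.

All colors are more muted and greyish — a global saturation change. Blocky 8×8 compression artifacts appear around shape edges and the flat background shows ringing — characteristic JPEG degradation.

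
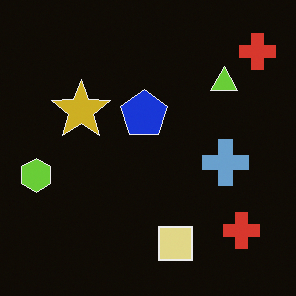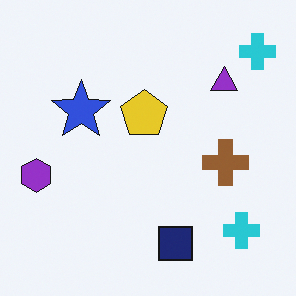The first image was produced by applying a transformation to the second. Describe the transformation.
Color-inverted (negative).

The light background has become dark and every shape's color is its complement — a photographic negative.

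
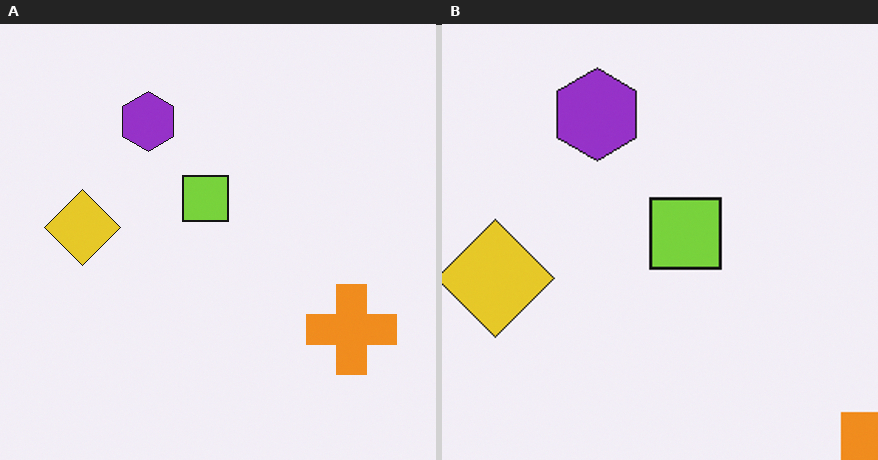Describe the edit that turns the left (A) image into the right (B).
The image was cropped slightly and scaled back up.

The visible shapes are larger and the field of view is narrower; shapes near the original edges may be partly or wholly outside the frame — a crop-and-rescale.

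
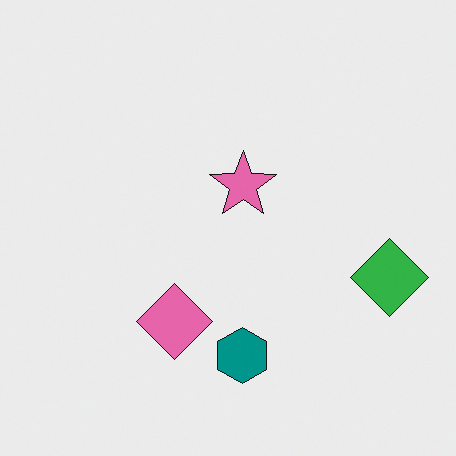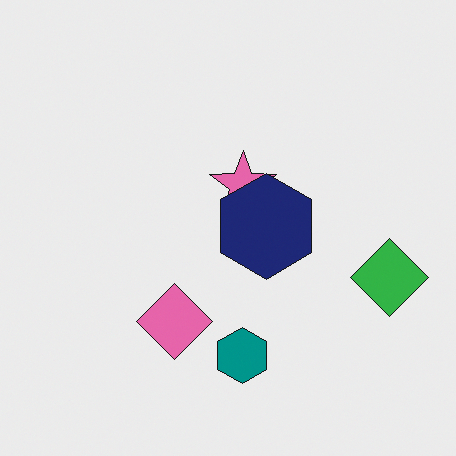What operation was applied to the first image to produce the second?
Overlaid with an additional navy hexagon.

A navy hexagon appears in the second image that is absent from the first.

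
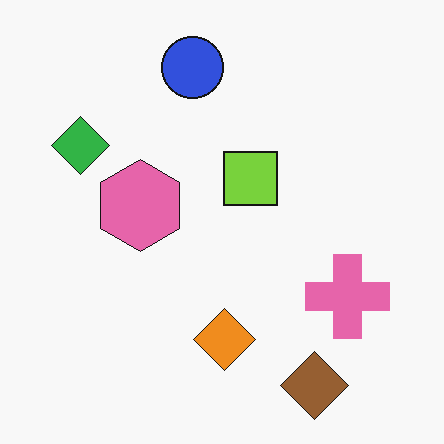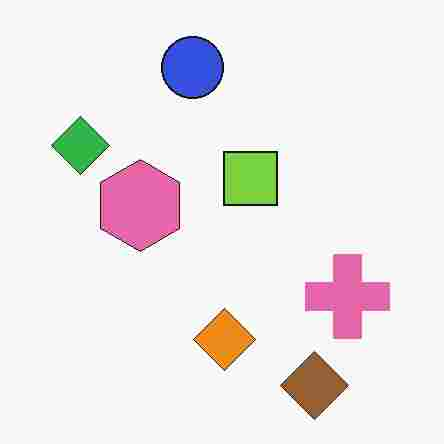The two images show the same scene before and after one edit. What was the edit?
The second image is the first degraded with heavy JPEG compression.

Blocky 8×8 compression artifacts appear around shape edges and the flat background shows ringing — characteristic JPEG degradation.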